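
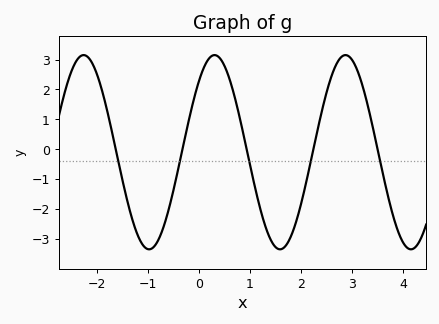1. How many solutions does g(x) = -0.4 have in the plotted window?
5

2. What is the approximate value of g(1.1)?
-1.3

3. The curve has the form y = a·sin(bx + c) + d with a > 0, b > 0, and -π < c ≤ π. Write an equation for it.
y = 3.25sin(2.5x + 0.81) - 0.1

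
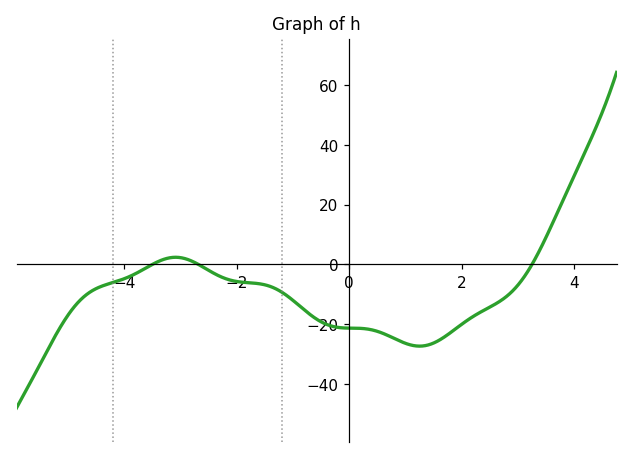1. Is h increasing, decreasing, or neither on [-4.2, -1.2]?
neither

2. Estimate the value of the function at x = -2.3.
-3.98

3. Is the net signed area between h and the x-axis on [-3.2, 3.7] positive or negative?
negative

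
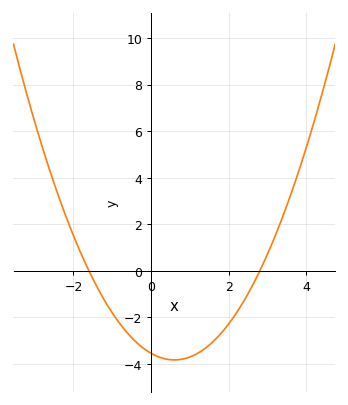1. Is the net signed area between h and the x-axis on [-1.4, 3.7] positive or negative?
negative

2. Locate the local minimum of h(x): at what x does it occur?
0.6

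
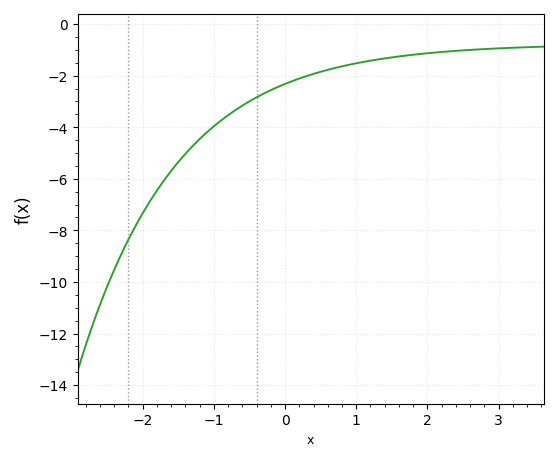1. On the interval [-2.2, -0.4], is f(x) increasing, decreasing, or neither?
increasing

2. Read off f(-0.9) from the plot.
-3.8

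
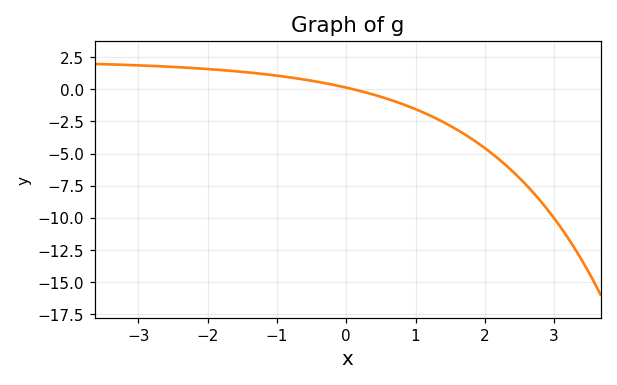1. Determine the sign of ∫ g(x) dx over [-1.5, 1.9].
negative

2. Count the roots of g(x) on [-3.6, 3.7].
1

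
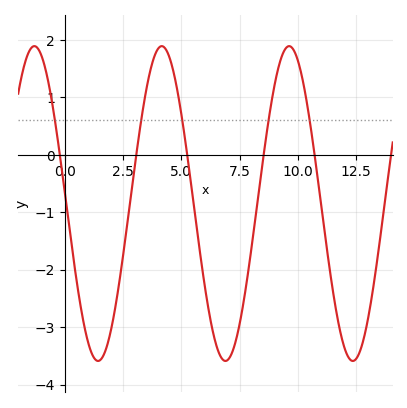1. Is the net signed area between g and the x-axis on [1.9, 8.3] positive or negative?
negative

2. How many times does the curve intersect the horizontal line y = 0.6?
5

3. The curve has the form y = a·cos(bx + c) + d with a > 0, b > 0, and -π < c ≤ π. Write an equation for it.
y = 2.74cos(1.15x + 1.5) - 0.85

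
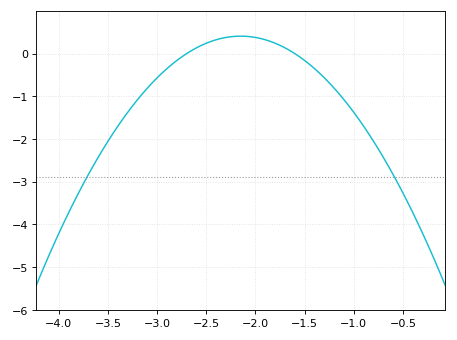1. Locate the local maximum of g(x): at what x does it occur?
-2.15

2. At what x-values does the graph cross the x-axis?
-2.7, -1.6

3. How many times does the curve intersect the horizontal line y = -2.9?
2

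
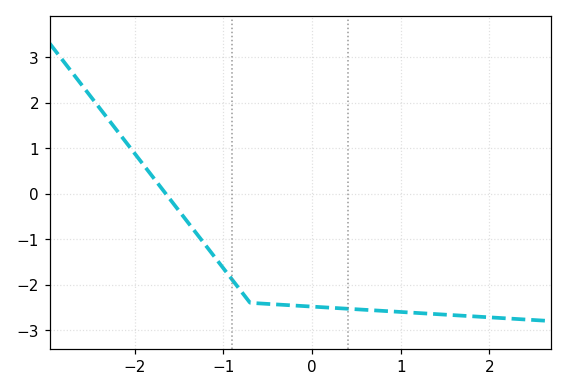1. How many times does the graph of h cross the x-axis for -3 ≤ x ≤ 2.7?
1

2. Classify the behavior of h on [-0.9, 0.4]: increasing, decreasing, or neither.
decreasing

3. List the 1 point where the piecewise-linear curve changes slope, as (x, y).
(-0.7, -2.4)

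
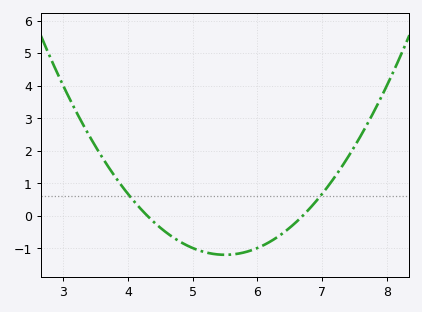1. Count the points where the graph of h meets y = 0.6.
2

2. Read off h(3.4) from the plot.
2.47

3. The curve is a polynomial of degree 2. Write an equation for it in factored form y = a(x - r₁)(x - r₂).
y = 0.83(x - 4.3)(x - 6.7)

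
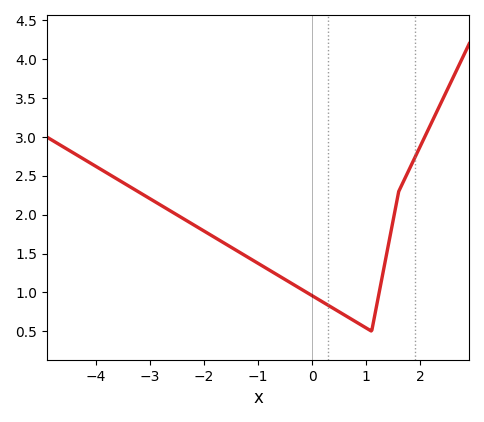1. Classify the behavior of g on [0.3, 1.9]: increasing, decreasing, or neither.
neither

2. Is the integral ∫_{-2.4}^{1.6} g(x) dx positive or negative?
positive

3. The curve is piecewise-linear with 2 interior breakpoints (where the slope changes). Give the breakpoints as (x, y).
(1.1, 0.5); (1.6, 2.3)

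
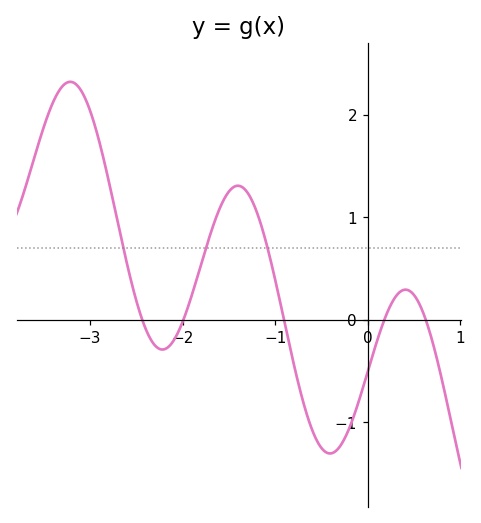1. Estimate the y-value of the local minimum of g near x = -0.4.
-1.3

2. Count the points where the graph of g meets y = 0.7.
3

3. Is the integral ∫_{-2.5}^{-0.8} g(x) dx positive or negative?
positive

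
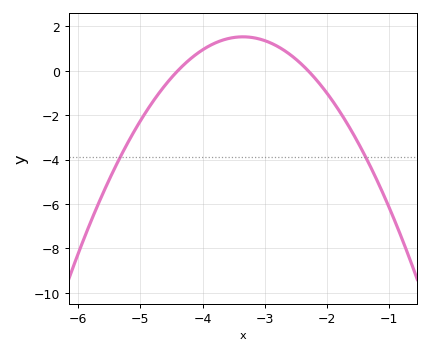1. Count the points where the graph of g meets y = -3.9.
2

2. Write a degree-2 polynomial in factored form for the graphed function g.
y = -1.39(x + 4.4)(x + 2.3)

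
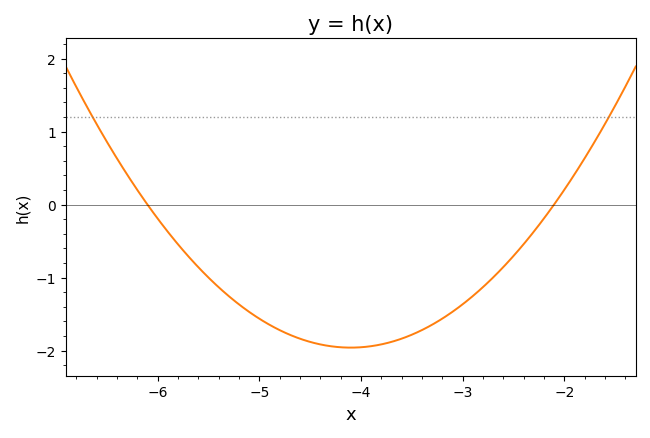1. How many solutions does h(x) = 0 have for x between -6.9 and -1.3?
2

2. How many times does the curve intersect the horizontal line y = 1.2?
2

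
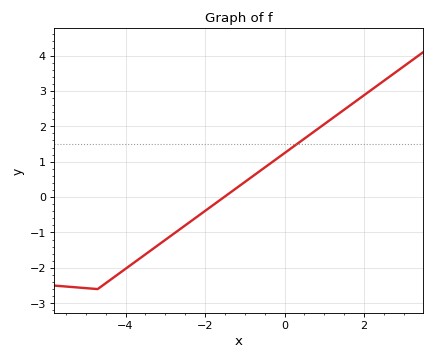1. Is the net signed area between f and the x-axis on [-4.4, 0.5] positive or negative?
negative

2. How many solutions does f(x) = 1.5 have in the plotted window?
1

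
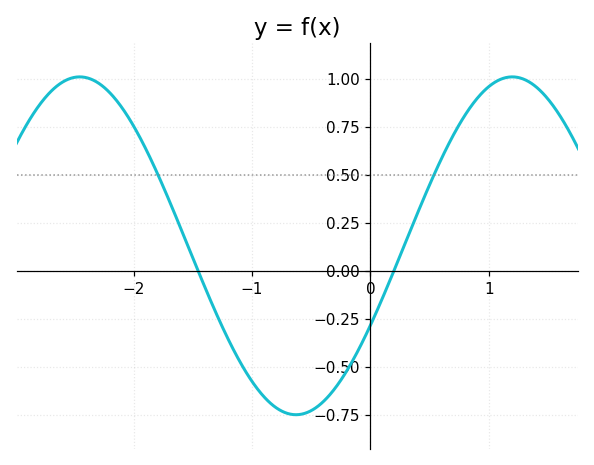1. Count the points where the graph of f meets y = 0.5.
2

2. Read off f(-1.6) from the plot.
0.2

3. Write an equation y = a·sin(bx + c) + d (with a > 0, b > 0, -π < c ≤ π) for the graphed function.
y = 0.88sin(1.7x - 0.49) + 0.13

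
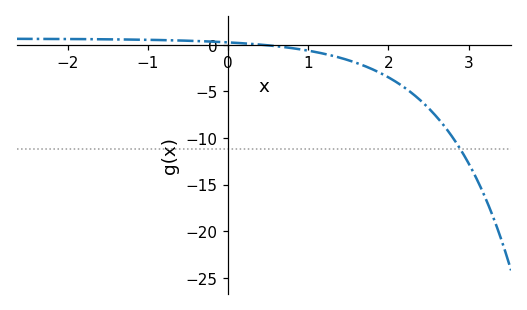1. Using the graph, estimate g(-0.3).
0.5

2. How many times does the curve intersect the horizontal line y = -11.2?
1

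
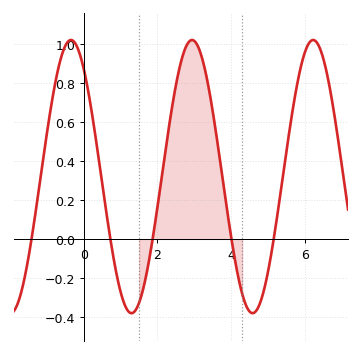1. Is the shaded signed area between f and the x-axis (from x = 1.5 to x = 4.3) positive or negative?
positive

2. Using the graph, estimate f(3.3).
0.86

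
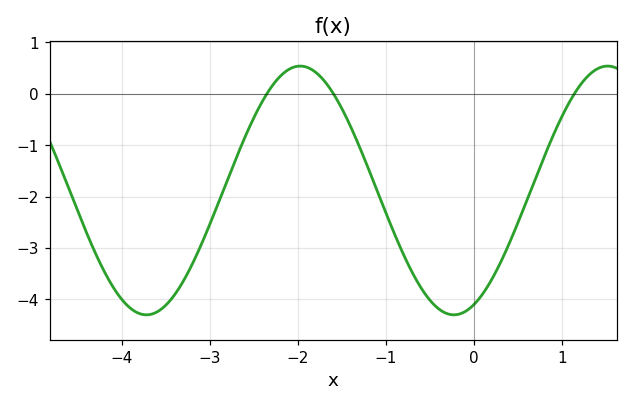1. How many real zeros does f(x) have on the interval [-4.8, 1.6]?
3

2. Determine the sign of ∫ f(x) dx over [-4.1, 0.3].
negative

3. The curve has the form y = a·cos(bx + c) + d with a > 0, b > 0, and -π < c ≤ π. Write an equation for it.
y = 2.42cos(1.8x - 2.7) - 1.88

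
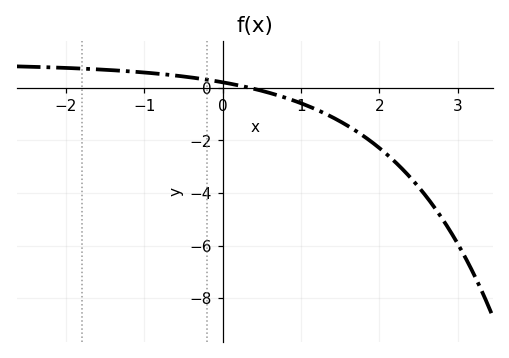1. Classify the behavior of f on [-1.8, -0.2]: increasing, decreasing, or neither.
decreasing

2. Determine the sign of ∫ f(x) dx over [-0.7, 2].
negative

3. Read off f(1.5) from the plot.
-1.28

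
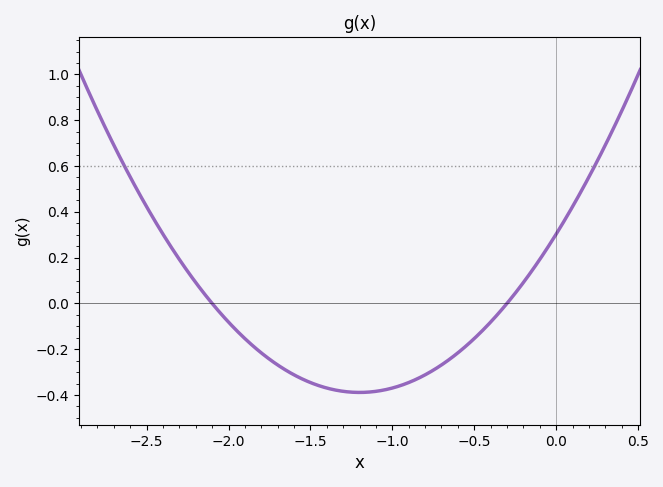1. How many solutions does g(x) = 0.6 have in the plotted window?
2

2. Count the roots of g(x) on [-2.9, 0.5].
2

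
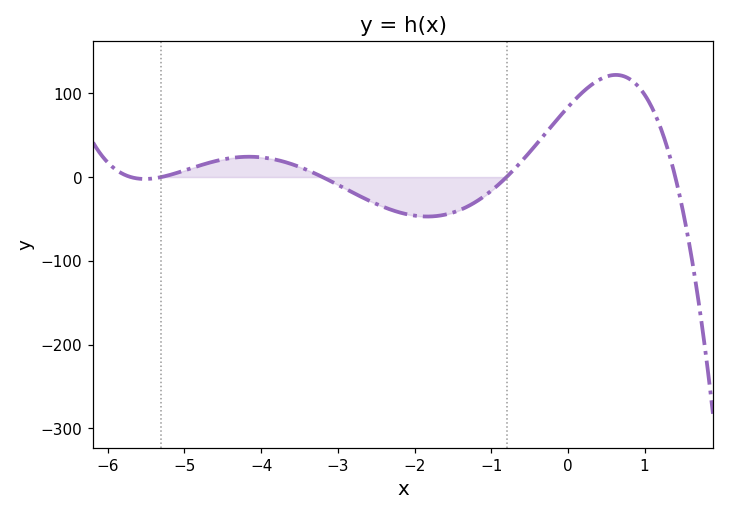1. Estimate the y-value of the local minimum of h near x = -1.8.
-50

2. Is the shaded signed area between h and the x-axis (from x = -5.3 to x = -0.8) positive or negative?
negative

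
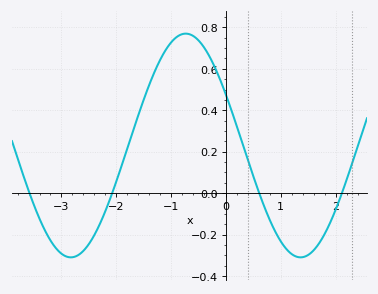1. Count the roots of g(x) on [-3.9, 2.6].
4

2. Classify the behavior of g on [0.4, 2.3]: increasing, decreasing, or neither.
neither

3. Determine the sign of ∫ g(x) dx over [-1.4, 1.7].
positive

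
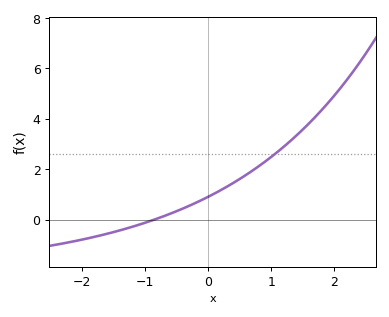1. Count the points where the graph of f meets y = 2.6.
1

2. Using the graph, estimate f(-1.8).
-0.6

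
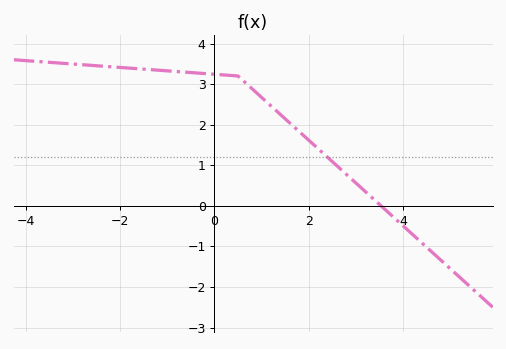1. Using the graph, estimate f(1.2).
2.46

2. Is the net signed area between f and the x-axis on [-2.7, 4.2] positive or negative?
positive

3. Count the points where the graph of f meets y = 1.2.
1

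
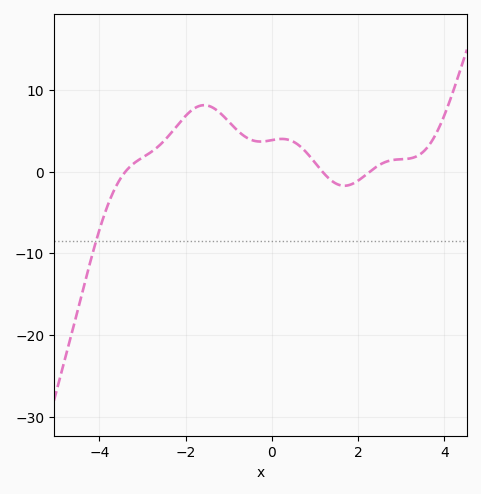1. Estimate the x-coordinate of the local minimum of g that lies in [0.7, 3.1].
1.6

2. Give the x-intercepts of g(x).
-3.4, 1.2, 2.2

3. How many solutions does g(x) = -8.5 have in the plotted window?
1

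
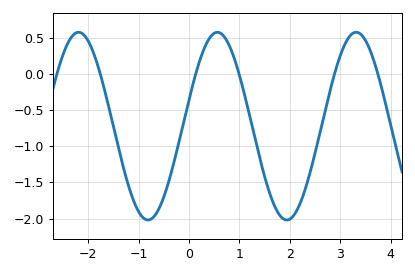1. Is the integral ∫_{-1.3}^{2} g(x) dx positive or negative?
negative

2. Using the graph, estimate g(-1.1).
-1.75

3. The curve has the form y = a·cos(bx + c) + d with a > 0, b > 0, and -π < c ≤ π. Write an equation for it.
y = 1.3cos(2.3x - 1.3) - 0.72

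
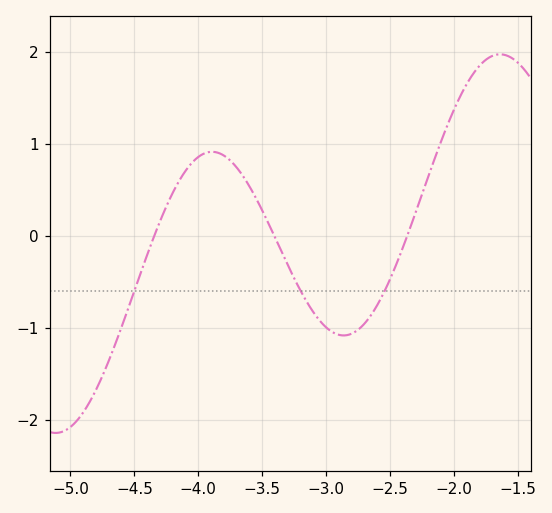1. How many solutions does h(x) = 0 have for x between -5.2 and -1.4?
3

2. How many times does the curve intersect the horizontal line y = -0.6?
3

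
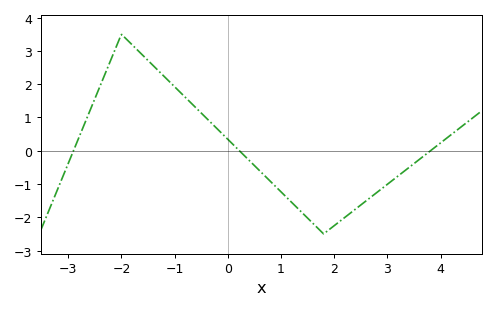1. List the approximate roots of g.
-3, 0.2, 3.8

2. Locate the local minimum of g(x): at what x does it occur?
1.8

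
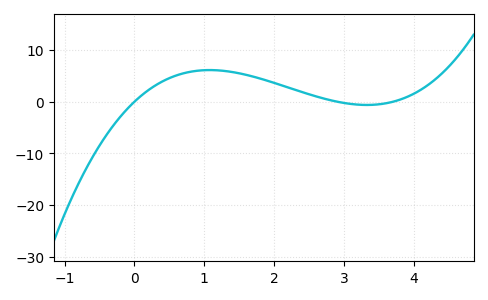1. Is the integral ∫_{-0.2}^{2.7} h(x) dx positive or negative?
positive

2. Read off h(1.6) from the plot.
5.2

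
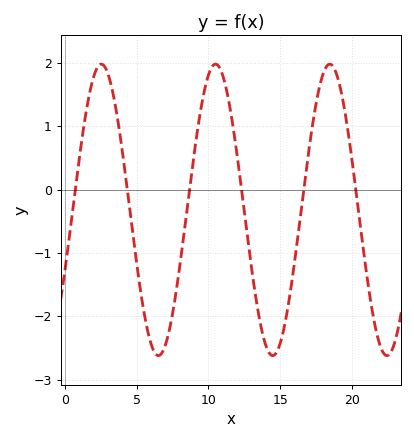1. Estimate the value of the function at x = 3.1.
1.8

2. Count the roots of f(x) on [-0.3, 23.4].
6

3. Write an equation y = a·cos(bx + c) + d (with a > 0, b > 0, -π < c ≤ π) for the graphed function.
y = 2.3cos(0.79x - 2) - 0.32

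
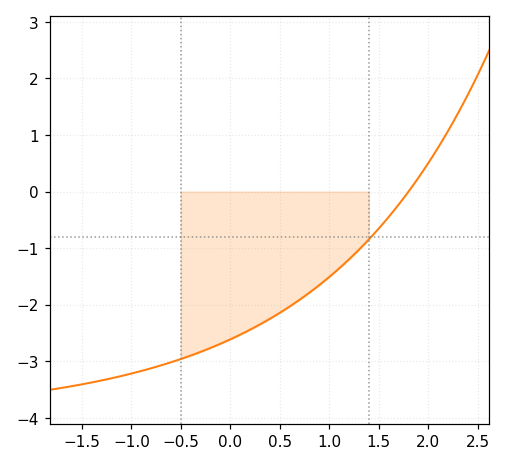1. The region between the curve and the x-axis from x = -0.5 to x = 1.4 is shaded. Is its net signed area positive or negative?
negative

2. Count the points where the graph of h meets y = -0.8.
1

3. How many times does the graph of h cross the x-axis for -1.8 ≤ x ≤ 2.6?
1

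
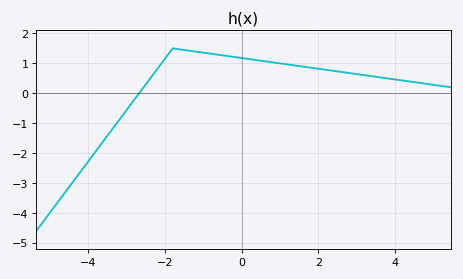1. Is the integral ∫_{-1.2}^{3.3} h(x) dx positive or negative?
positive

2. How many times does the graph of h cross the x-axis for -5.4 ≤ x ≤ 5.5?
1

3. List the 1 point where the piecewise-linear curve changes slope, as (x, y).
(-1.8, 1.5)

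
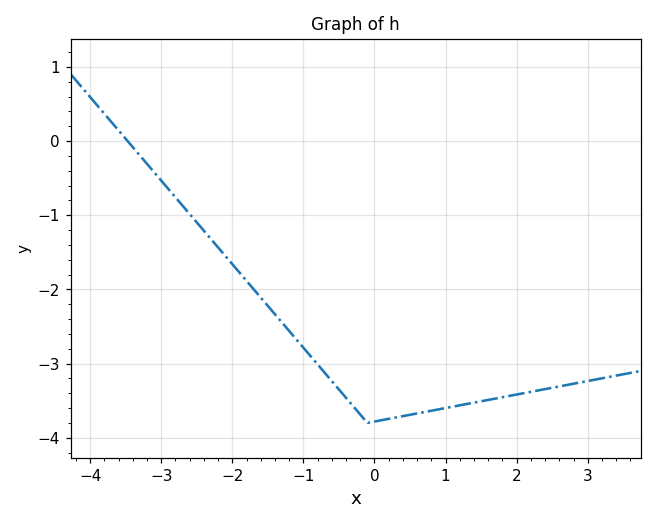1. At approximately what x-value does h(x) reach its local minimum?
0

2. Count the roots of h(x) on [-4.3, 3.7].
1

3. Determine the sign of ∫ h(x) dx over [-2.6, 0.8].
negative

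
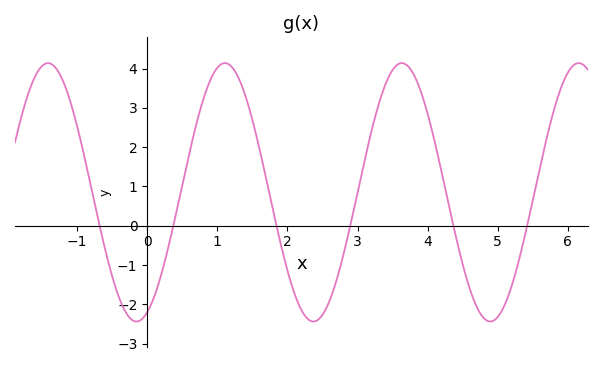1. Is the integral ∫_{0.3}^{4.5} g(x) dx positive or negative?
positive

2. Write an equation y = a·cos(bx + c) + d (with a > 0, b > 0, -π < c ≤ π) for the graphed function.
y = 3.29cos(2.49x - 2.76) + 0.85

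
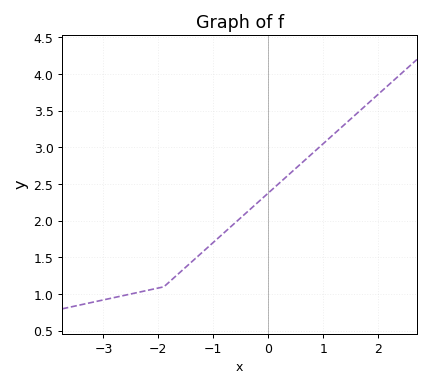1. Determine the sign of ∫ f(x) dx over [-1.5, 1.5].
positive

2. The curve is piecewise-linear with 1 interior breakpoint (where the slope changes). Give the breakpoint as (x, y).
(-1.9, 1.1)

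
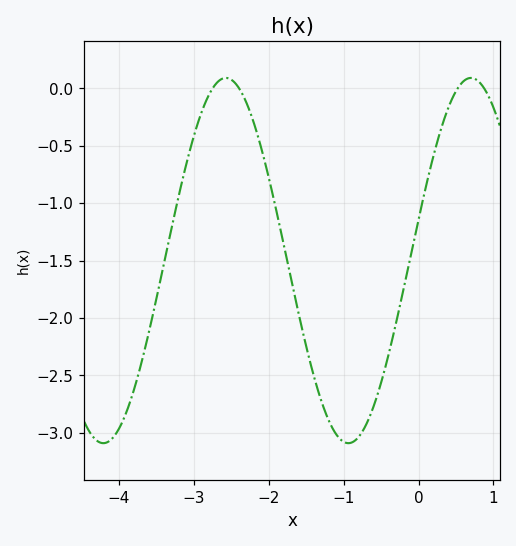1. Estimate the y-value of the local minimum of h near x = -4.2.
-3.09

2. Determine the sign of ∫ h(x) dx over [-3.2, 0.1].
negative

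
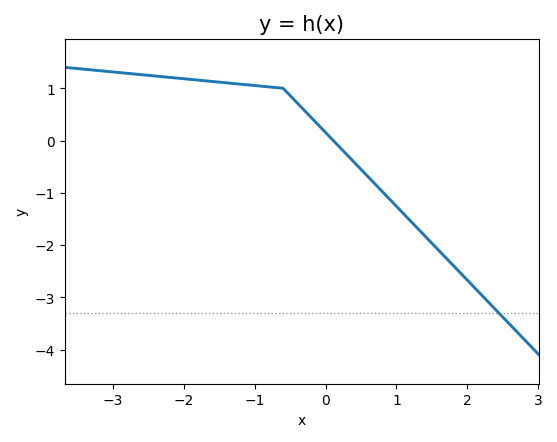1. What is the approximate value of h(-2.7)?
1.27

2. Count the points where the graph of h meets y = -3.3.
1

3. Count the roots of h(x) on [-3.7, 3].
1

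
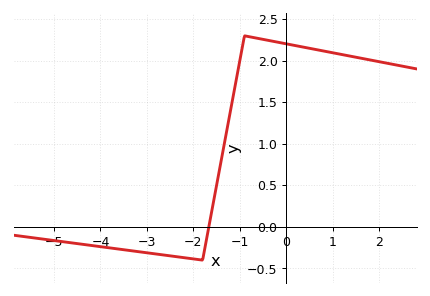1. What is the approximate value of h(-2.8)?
-0.326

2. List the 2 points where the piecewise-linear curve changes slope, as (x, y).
(-1.8, -0.4); (-0.9, 2.3)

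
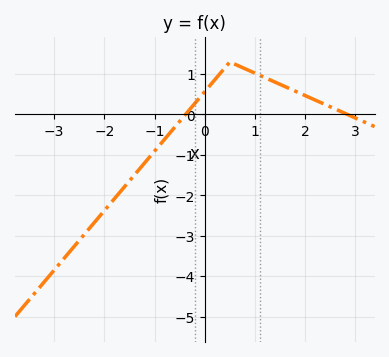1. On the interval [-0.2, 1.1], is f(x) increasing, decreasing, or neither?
neither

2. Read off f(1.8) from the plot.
0.6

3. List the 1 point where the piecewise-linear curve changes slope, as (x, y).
(0.5, 1.3)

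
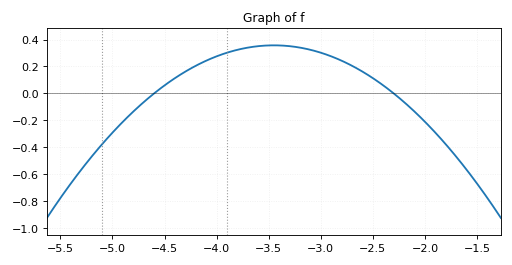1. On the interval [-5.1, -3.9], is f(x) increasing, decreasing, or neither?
increasing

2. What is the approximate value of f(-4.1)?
0.243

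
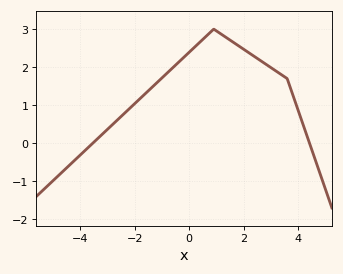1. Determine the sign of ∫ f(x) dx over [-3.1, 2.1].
positive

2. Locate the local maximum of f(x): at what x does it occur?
1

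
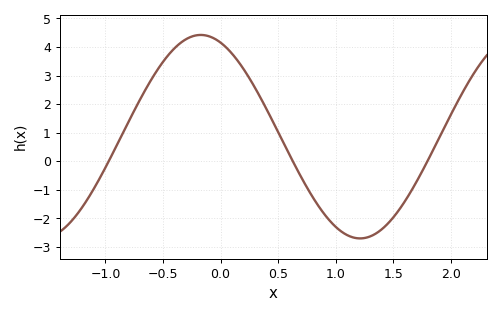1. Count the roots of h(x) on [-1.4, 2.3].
3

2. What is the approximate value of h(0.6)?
0.2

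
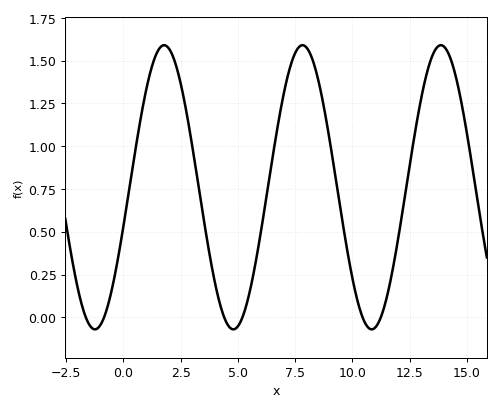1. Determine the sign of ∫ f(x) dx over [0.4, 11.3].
positive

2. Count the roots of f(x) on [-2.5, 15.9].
6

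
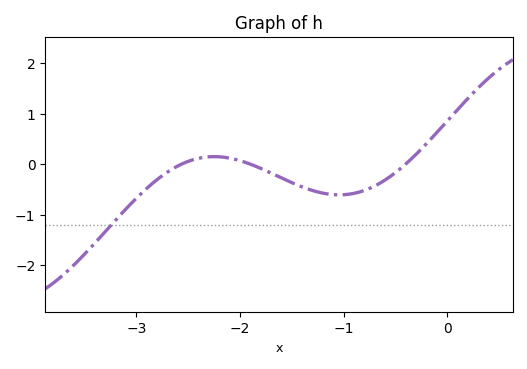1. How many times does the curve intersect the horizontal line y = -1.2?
1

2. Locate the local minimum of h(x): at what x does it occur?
-1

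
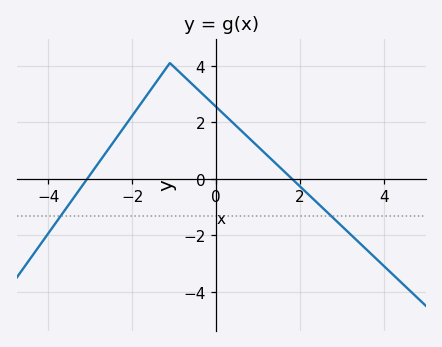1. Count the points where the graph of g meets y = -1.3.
2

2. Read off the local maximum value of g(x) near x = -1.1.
4.1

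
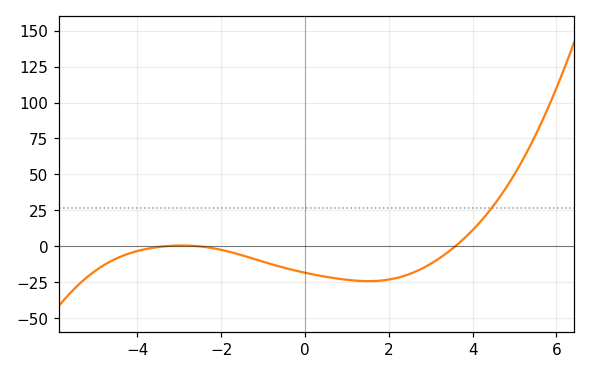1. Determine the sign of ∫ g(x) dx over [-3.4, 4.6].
negative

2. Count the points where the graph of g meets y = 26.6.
1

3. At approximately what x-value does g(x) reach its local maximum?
-3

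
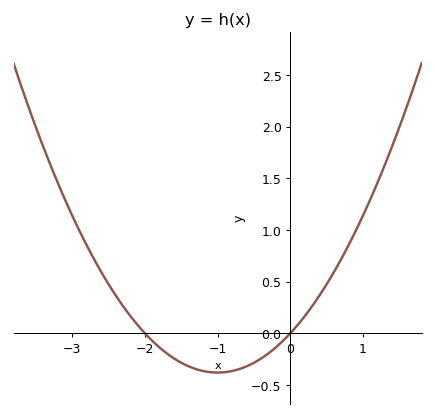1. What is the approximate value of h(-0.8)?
-0.365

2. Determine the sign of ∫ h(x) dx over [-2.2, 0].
negative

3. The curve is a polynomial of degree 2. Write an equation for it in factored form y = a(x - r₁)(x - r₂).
y = 0.38(x + 2)(x - 0)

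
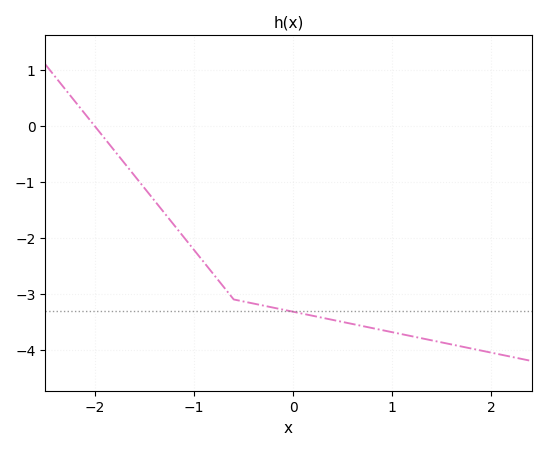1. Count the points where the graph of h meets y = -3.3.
1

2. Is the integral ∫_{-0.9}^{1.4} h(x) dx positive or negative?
negative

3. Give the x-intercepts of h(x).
-2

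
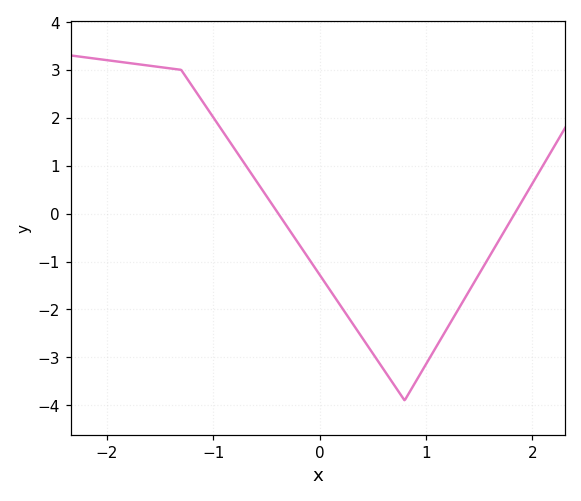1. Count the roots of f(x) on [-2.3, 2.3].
2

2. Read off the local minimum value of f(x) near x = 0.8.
-3.9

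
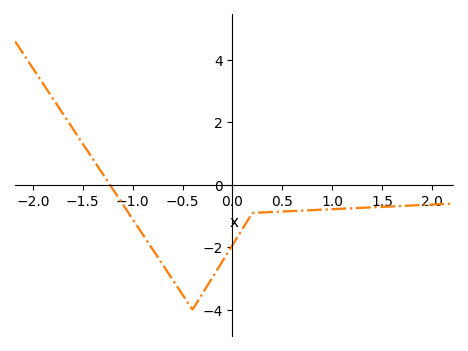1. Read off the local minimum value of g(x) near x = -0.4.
-4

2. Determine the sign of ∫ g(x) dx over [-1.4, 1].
negative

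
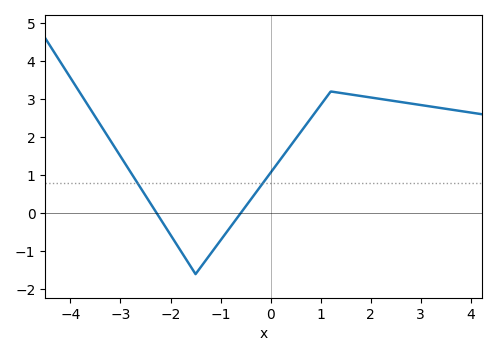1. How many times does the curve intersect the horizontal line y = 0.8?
2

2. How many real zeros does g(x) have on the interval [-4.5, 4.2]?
2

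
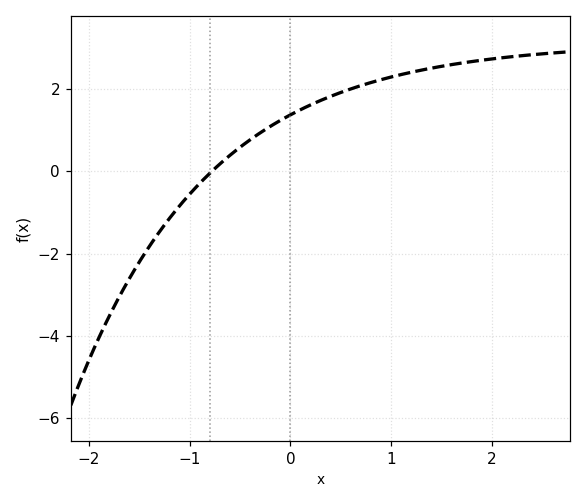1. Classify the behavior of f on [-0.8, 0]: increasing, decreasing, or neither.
increasing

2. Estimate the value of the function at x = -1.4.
-1.83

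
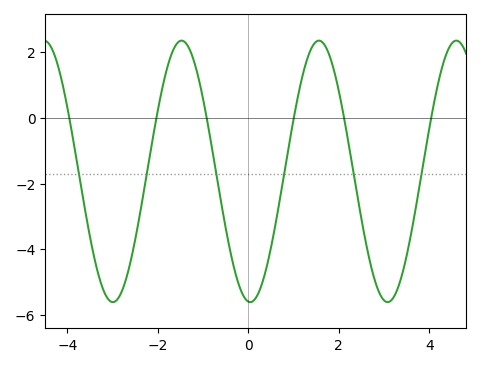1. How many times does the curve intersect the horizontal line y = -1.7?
6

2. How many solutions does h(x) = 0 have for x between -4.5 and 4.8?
6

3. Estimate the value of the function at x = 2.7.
-4.44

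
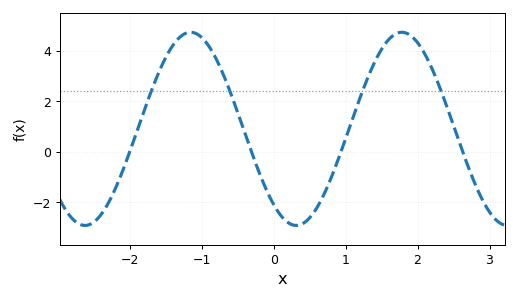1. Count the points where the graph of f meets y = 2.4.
4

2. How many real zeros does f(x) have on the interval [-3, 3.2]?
4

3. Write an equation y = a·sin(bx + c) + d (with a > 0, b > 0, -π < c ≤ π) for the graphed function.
y = 3.83sin(2.14x - 2.24) + 0.91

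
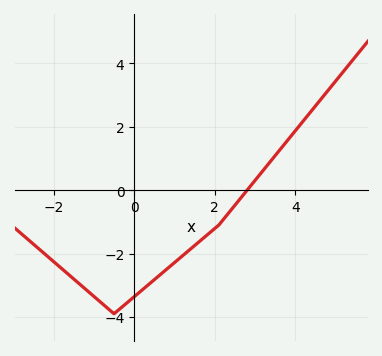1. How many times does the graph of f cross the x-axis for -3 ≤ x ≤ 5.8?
1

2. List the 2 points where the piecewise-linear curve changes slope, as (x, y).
(-0.5, -3.9); (2.1, -1.1)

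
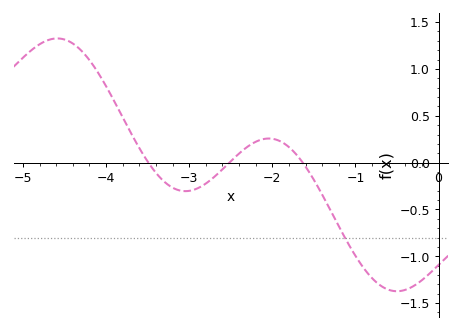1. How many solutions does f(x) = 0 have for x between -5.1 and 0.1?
3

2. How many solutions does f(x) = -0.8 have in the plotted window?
1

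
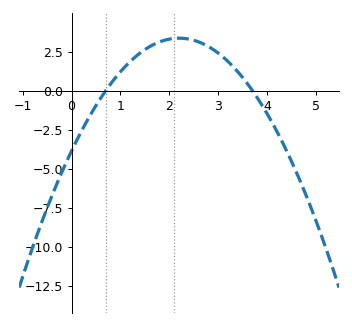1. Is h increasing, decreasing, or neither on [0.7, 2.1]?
increasing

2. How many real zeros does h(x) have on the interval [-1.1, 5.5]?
2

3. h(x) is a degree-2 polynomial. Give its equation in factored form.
y = -1.49(x - 0.7)(x - 3.7)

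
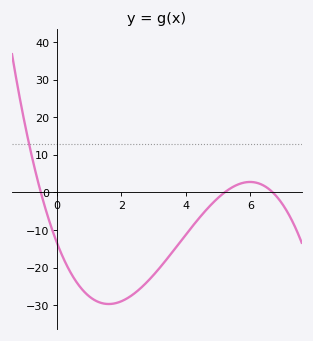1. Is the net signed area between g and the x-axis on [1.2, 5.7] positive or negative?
negative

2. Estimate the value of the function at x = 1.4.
-29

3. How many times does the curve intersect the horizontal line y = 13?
1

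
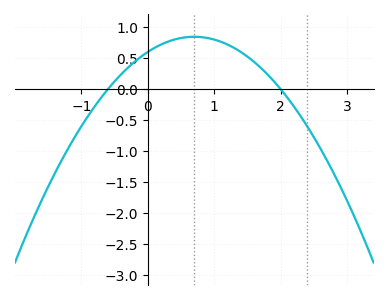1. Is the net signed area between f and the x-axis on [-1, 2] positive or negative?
positive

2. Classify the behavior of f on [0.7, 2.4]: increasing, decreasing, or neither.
decreasing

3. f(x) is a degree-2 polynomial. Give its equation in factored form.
y = -0.5(x + 0.6)(x - 2)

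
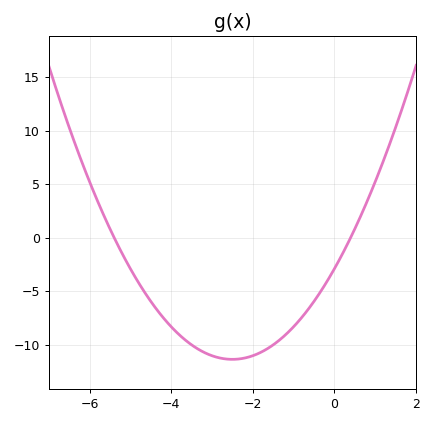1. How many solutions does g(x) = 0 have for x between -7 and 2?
2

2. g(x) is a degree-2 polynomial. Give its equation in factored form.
y = 1.35(x + 5.4)(x - 0.4)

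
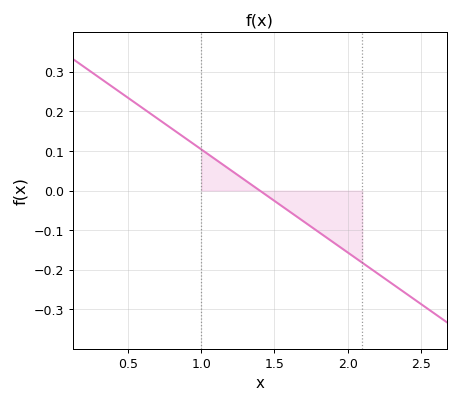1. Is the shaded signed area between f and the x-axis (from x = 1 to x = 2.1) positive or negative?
negative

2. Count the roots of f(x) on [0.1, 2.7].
1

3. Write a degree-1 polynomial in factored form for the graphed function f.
y = -0.26(x - 1.4)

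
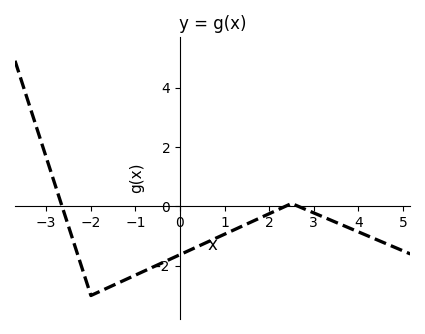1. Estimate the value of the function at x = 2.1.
-0.2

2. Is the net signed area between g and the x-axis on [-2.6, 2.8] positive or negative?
negative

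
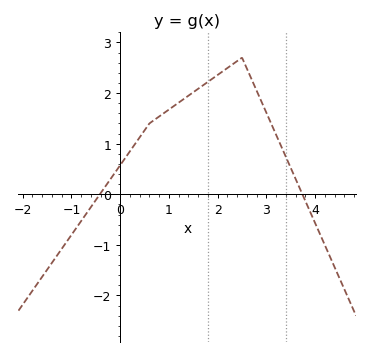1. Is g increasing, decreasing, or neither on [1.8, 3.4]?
neither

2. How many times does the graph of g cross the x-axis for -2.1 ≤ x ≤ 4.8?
2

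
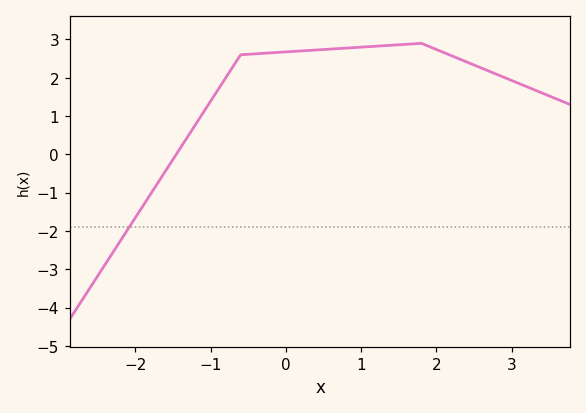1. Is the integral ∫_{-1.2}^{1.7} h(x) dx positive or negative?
positive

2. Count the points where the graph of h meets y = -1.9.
1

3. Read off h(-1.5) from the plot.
-0.1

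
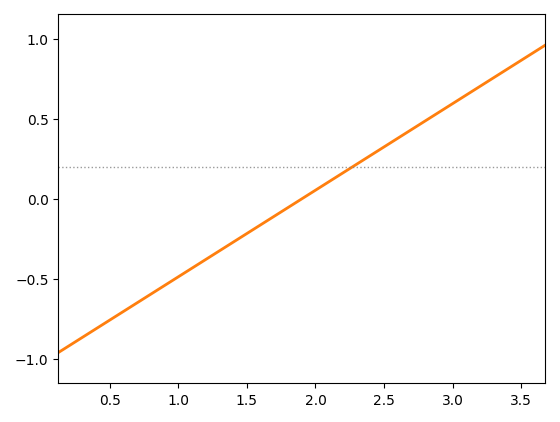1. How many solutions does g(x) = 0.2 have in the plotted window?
1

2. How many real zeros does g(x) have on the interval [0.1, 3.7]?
1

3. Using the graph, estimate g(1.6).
-0.15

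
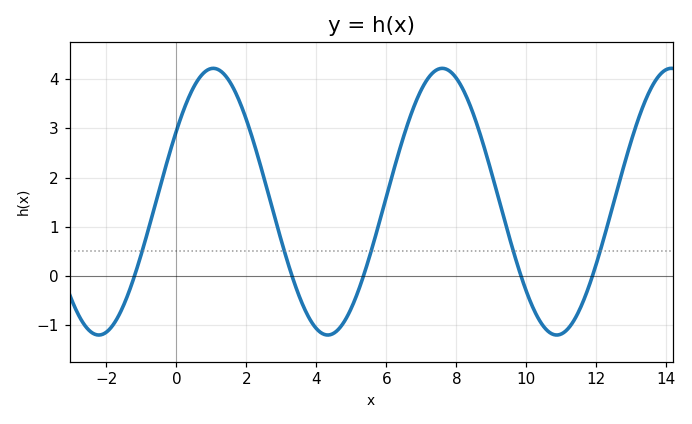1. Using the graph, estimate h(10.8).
-1.2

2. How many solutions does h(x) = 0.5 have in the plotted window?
5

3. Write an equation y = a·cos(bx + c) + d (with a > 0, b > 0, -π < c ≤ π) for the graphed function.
y = 2.71cos(0.96x - 1) + 1.51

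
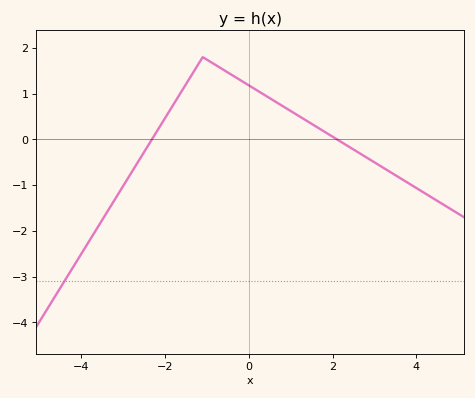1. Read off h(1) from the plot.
0.6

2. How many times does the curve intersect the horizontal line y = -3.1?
1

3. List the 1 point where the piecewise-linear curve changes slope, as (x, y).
(-1.1, 1.8)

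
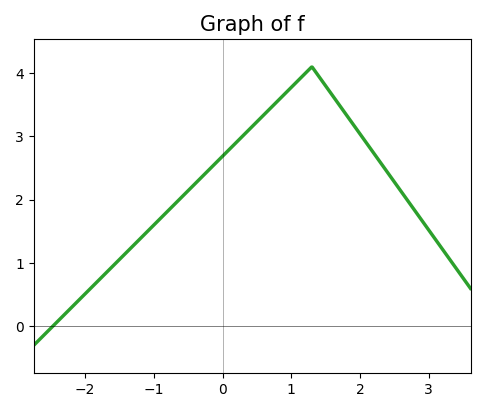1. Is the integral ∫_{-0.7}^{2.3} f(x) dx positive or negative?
positive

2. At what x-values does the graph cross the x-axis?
-2.5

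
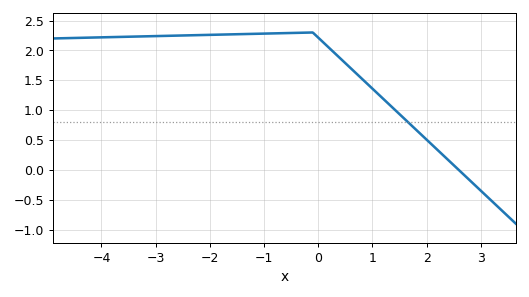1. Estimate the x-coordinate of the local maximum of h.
-0.101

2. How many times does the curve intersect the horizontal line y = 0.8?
1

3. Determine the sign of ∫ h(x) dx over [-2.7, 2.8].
positive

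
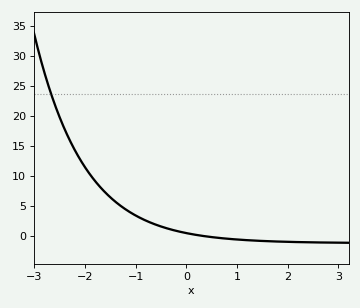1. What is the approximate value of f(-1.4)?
5.68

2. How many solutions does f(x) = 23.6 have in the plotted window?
1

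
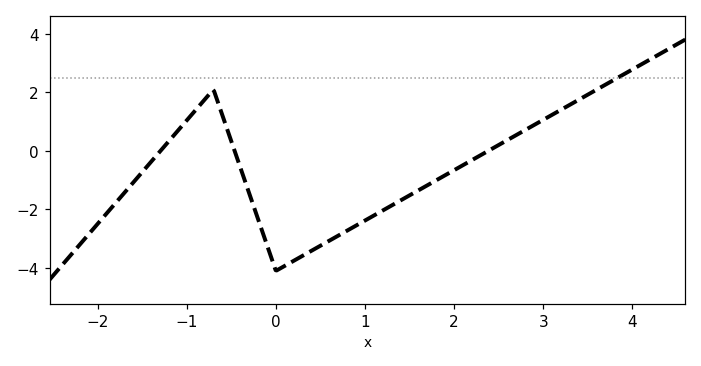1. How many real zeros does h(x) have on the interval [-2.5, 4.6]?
3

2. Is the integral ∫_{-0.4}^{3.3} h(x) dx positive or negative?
negative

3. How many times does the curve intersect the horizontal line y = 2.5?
1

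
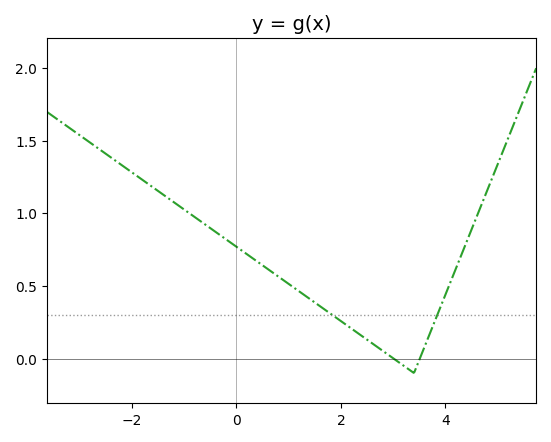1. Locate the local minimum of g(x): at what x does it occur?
3.4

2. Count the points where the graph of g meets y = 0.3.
2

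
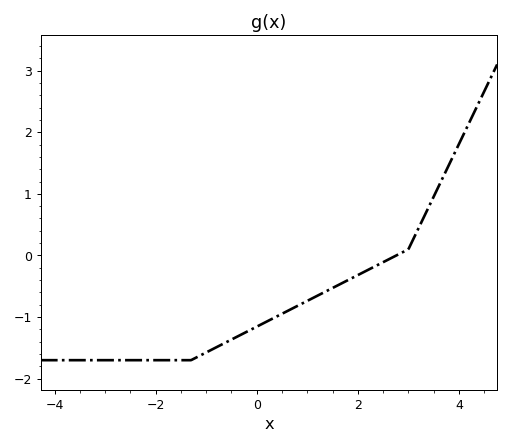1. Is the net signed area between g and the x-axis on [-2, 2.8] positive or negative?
negative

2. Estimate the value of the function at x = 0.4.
-0.988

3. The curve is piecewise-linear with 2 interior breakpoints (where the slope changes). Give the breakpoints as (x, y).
(-1.3, -1.7); (3, 0.1)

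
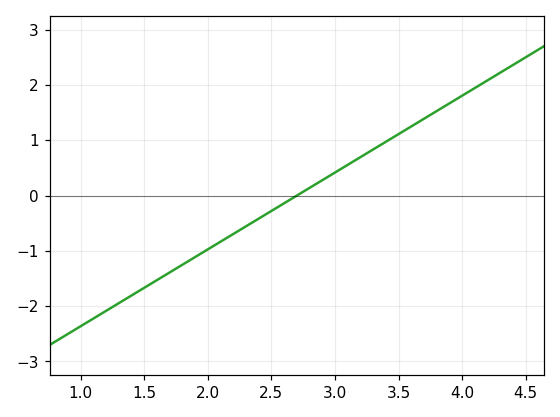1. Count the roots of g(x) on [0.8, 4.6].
1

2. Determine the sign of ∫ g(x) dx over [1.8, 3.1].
negative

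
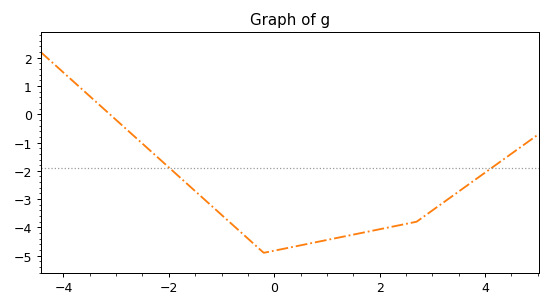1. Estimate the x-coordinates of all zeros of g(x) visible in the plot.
-3.12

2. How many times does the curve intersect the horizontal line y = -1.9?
2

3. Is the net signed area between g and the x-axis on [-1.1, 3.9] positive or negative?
negative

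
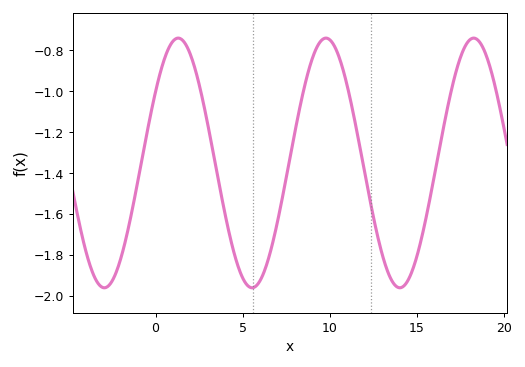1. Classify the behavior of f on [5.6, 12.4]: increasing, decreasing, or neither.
neither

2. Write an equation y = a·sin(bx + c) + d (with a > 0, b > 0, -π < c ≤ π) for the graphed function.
y = 0.61sin(0.74x + 0.61) - 1.35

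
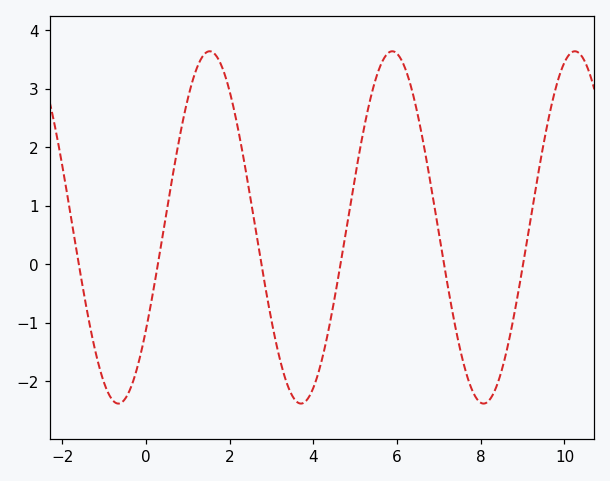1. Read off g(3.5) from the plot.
-2.25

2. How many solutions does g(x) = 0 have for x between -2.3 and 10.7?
6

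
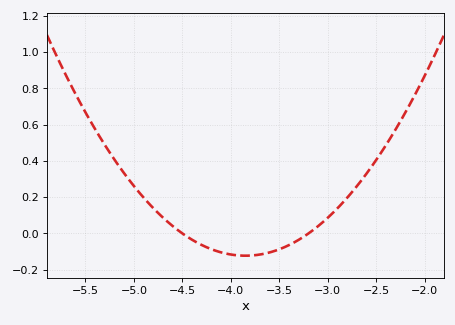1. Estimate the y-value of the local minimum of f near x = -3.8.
-0.12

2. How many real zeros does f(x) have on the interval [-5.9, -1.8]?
2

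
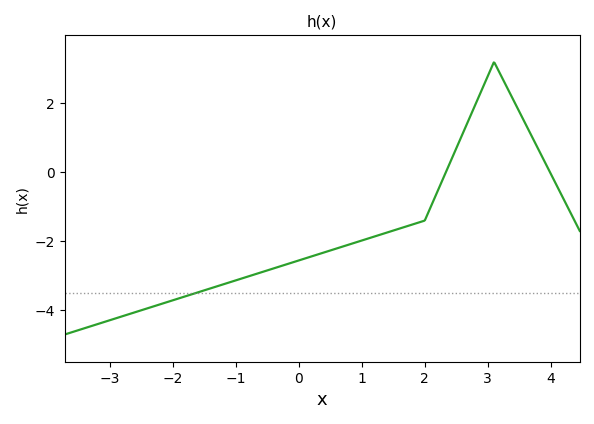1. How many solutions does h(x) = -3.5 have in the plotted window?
1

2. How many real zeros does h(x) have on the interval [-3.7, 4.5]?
2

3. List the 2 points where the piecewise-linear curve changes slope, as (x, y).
(2, -1.4); (3.1, 3.2)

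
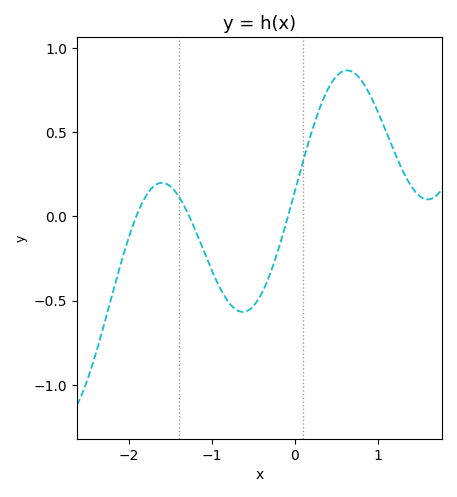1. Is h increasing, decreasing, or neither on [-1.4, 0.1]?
neither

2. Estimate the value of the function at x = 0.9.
0.727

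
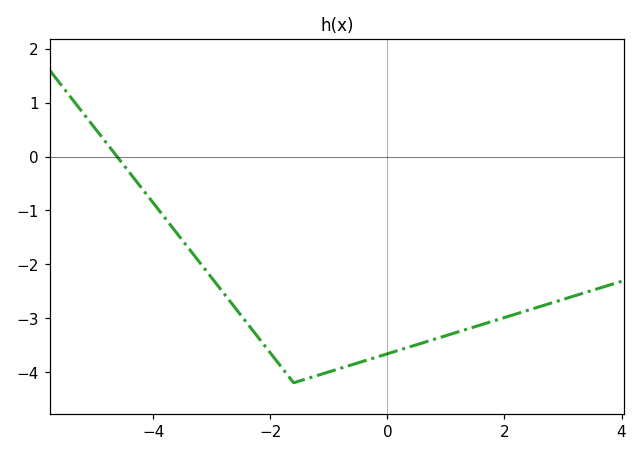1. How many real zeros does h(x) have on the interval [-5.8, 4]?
1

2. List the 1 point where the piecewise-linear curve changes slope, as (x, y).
(-1.6, -4.2)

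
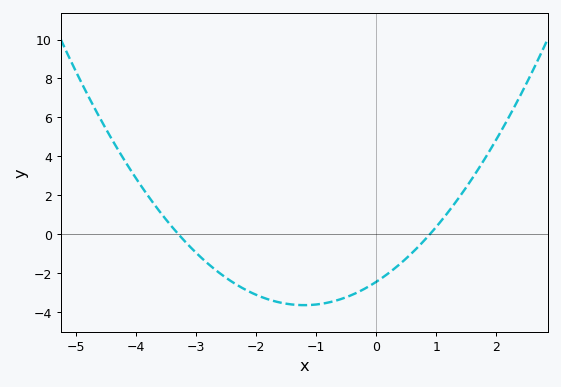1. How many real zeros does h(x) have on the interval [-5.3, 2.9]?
2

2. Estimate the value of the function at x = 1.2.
1.2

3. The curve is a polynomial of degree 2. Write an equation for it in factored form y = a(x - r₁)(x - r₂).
y = 0.83(x + 3.3)(x - 0.9)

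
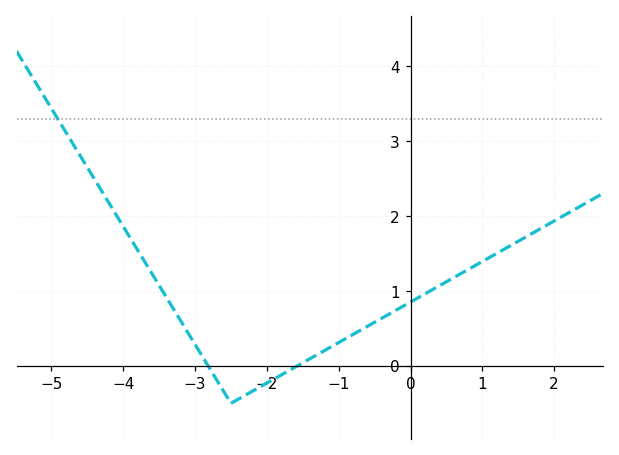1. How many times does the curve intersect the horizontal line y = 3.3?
1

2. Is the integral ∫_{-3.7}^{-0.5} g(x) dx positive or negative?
positive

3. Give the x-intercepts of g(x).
-2.8, -1.6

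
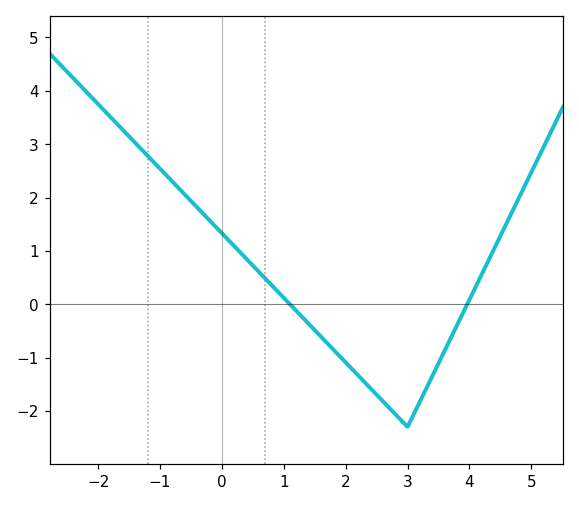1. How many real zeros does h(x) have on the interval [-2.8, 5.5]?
2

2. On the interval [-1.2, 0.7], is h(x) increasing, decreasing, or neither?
decreasing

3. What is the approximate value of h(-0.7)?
2.18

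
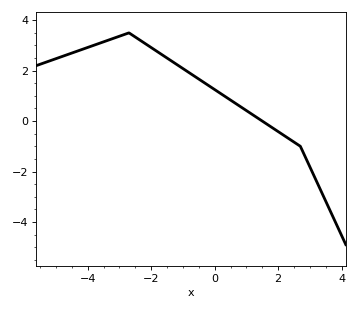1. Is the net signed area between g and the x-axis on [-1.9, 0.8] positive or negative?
positive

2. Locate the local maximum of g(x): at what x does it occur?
-2.7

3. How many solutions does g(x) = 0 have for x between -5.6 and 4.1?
1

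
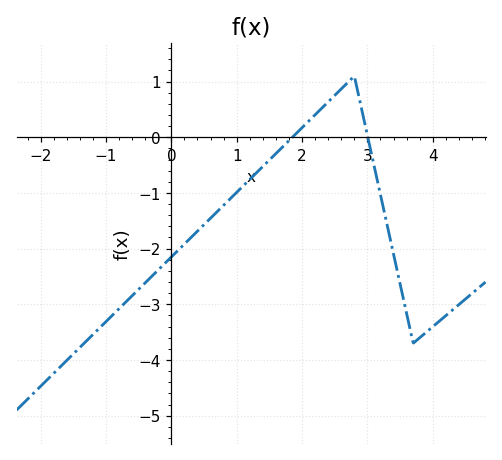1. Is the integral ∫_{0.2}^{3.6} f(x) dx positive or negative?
negative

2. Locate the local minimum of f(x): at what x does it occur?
3.7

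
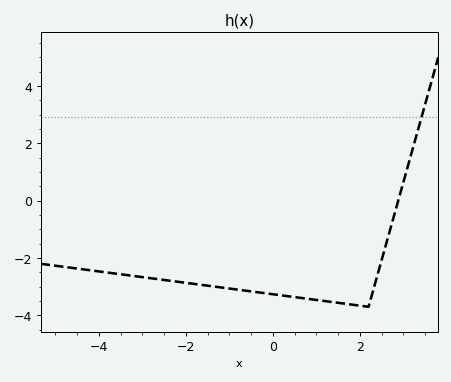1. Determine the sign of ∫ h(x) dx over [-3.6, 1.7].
negative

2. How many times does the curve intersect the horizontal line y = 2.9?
1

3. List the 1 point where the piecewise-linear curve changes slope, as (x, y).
(2.2, -3.7)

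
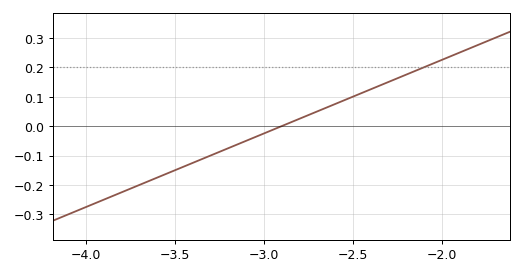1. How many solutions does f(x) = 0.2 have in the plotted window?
1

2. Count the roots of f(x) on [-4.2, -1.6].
1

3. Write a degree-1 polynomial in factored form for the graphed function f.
y = 0.25(x + 2.9)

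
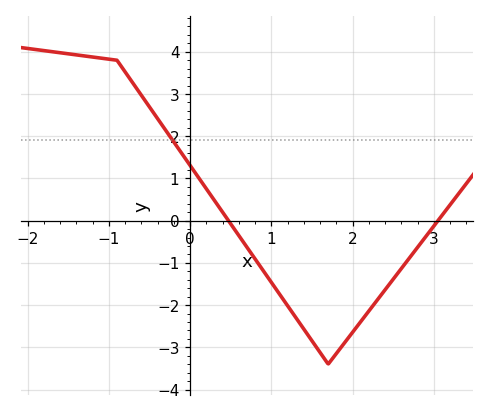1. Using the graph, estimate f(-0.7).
3.2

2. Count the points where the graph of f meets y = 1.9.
1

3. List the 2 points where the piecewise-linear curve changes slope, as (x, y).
(-0.9, 3.8); (1.7, -3.4)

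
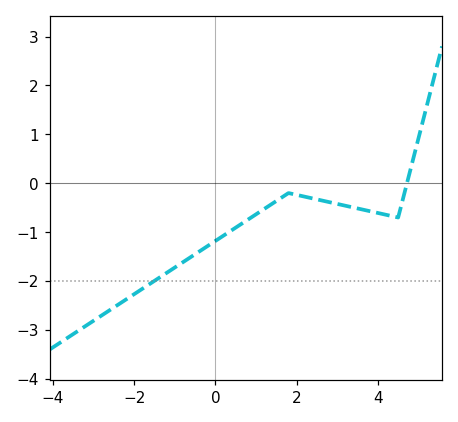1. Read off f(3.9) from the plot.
-0.589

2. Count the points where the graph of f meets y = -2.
1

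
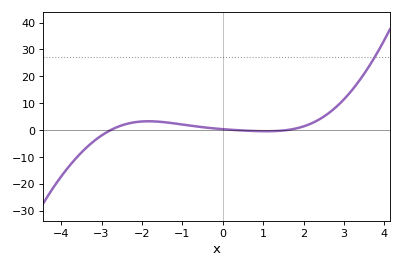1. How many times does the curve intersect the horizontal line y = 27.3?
1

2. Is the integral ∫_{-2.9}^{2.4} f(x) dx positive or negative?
positive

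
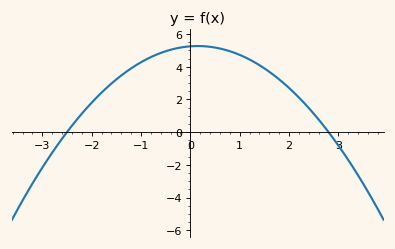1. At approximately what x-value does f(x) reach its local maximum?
0.2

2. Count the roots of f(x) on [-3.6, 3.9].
2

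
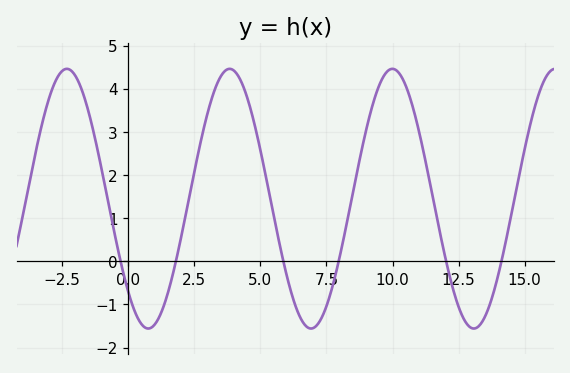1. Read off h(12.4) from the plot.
-0.9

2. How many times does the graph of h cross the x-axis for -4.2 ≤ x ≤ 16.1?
6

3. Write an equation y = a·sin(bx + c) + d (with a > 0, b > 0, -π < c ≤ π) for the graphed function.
y = 3.01sin(1x - 2.3) + 1.45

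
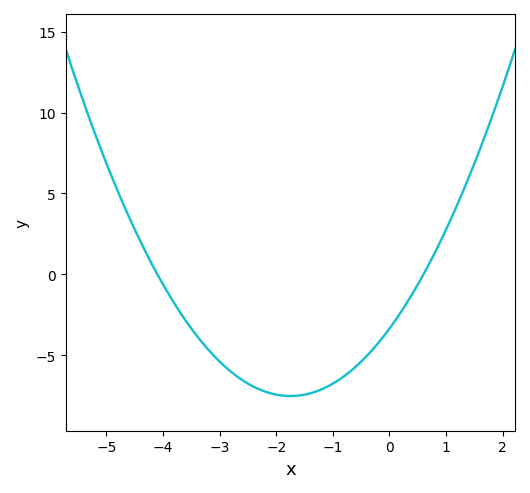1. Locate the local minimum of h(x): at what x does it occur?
-1.8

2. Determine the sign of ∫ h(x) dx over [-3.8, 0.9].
negative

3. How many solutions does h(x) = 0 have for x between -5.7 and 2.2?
2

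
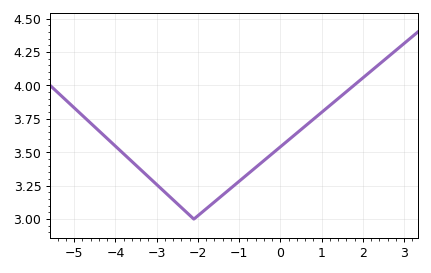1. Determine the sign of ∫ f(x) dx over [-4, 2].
positive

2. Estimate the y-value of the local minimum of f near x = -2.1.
3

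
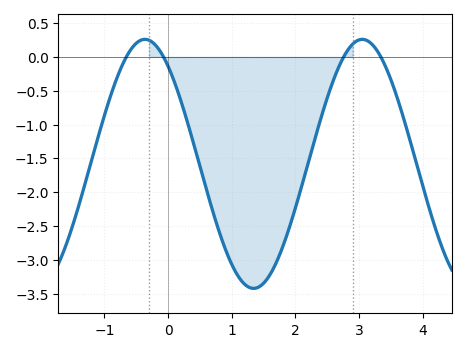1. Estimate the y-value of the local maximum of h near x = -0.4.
0.26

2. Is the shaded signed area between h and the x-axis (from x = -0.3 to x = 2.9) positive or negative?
negative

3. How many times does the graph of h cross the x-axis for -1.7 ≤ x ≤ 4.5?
4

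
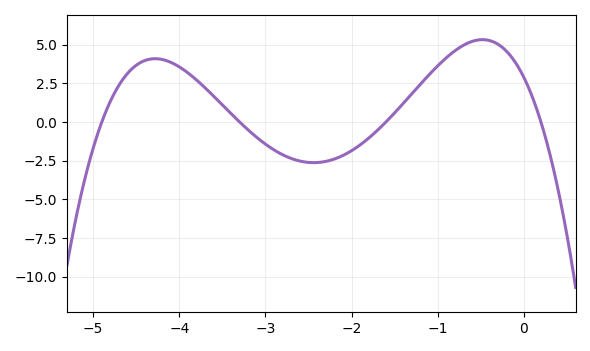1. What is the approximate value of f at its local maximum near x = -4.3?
4.09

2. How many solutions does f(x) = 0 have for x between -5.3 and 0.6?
4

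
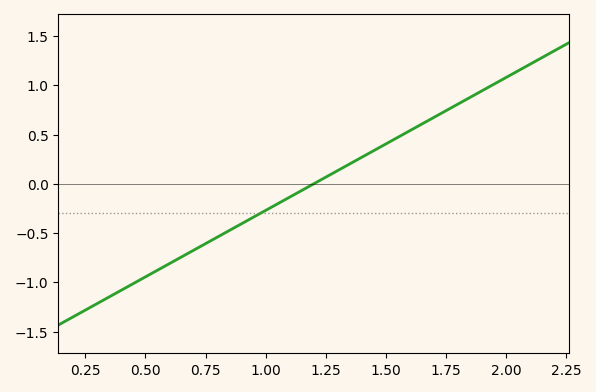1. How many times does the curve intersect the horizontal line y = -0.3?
1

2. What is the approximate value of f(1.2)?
0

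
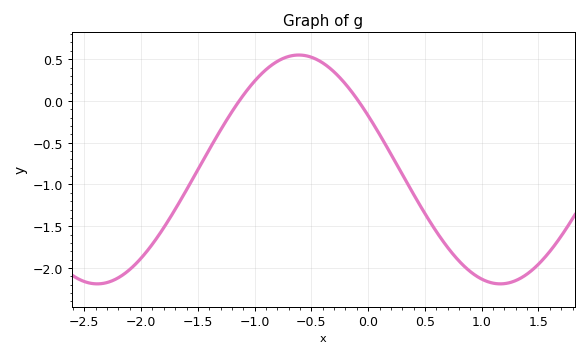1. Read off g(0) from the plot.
-0.2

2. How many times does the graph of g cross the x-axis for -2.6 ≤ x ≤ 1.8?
2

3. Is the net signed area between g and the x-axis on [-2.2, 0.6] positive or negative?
negative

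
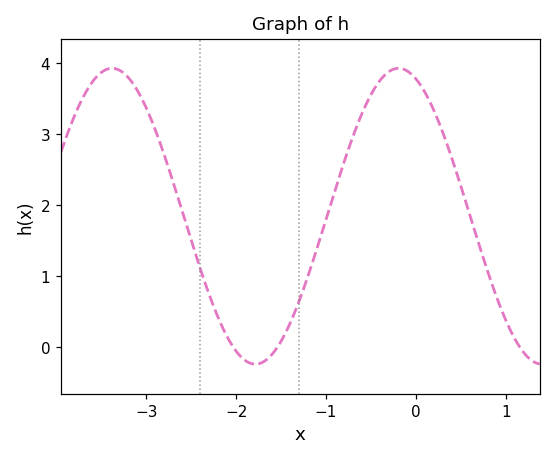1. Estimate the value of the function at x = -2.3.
0.734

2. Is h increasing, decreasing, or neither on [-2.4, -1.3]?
neither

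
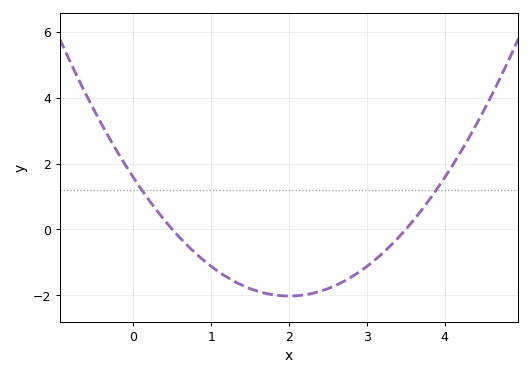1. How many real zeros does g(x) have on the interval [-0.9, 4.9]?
2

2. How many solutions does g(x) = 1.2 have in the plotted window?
2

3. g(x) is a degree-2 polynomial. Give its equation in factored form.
y = 0.9(x - 0.5)(x - 3.5)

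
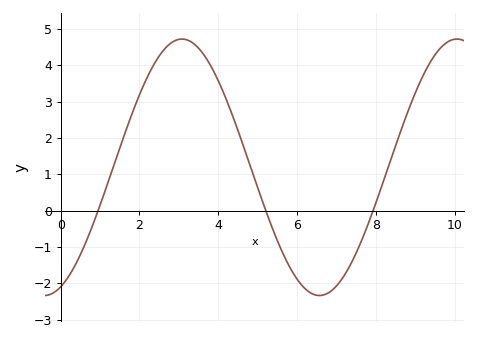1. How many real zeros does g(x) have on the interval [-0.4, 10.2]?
3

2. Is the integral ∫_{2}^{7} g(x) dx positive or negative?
positive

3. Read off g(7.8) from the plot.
-0.39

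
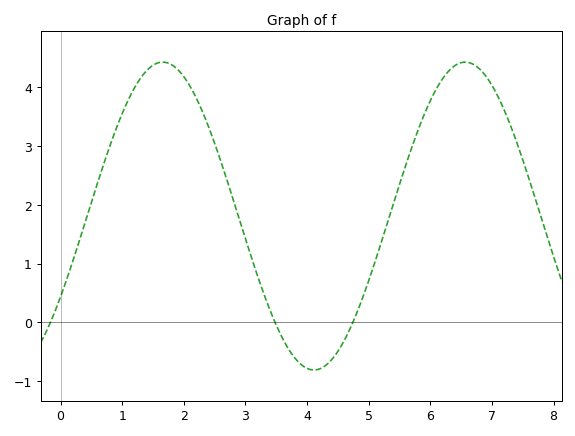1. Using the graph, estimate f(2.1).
4.02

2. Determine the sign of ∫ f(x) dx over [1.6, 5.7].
positive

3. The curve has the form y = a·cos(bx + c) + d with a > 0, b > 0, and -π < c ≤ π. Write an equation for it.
y = 2.62cos(1.28x - 2.12) + 1.81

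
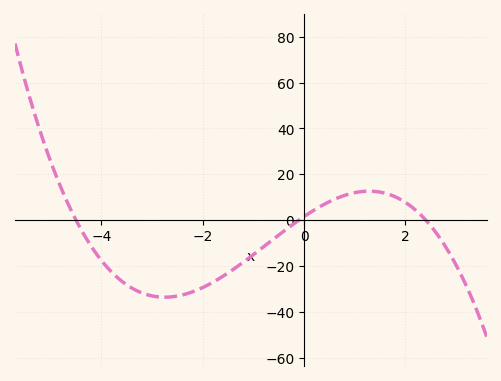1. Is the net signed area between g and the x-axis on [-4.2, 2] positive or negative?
negative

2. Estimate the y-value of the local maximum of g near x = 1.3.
12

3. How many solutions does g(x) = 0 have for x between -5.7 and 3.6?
3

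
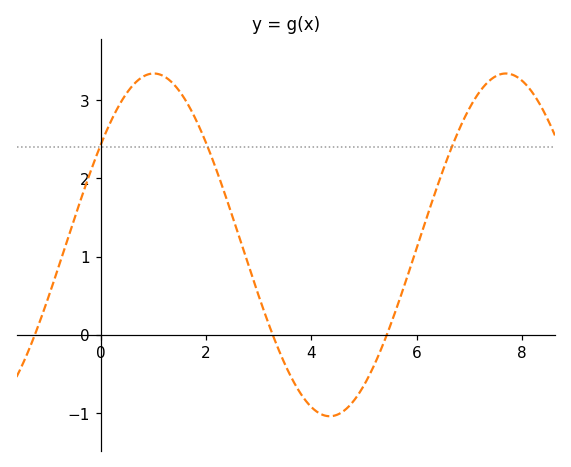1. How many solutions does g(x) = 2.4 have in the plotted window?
3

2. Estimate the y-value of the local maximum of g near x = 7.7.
3.34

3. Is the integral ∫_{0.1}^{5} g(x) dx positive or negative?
positive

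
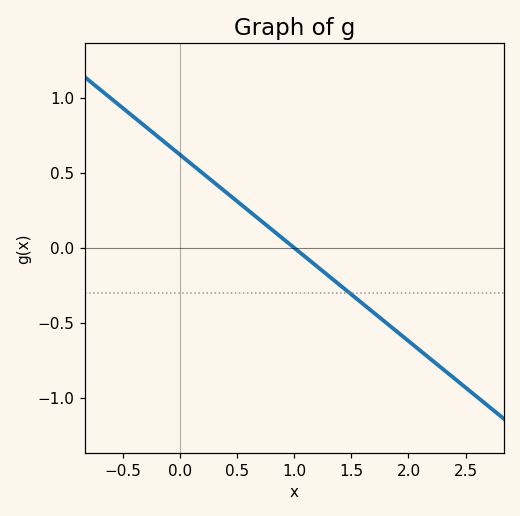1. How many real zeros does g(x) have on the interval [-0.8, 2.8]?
1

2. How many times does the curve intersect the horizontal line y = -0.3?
1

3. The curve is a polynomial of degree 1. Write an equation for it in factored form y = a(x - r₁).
y = -0.62(x - 1)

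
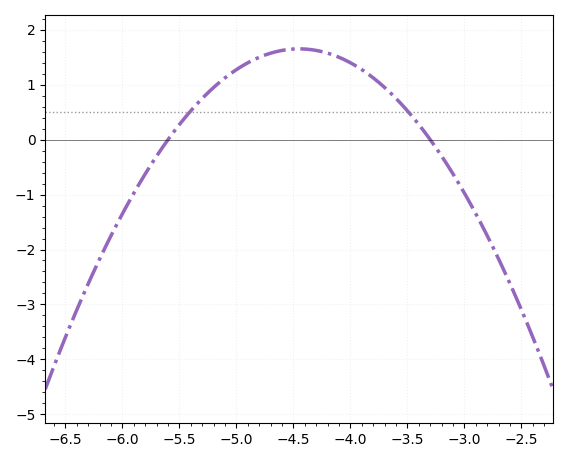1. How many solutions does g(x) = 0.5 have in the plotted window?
2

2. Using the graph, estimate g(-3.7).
0.9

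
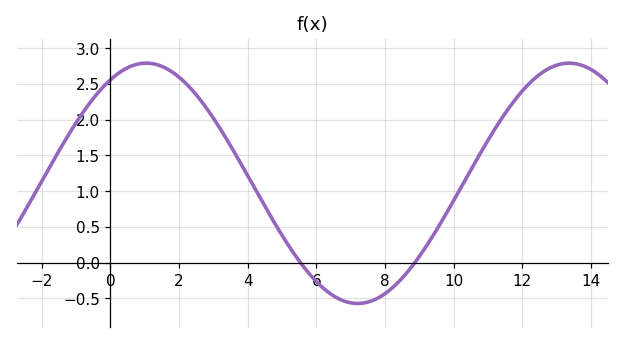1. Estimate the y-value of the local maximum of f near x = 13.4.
2.79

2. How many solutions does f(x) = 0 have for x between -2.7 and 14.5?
2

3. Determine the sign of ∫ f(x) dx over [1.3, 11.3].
positive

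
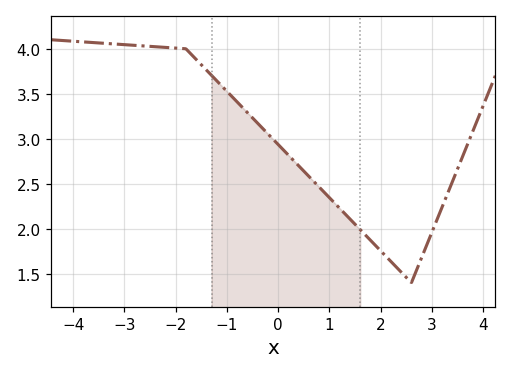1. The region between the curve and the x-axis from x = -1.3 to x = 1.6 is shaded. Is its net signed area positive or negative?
positive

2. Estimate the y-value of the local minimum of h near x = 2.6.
1.4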